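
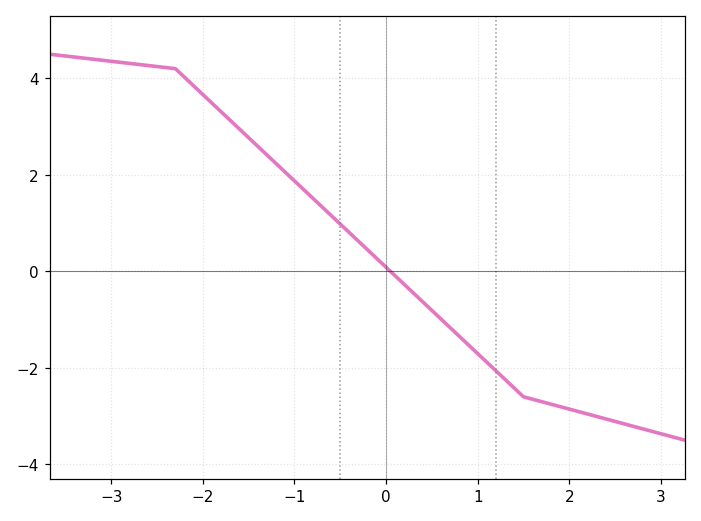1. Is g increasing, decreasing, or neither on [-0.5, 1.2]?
decreasing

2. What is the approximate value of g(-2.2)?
4.02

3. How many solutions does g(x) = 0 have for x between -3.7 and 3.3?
1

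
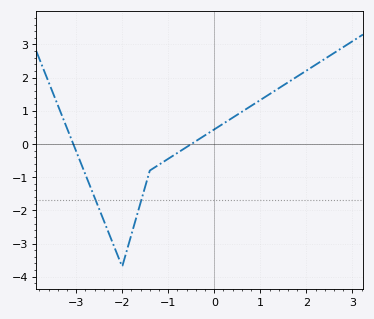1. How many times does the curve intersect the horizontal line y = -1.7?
2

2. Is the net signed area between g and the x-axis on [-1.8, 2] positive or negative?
positive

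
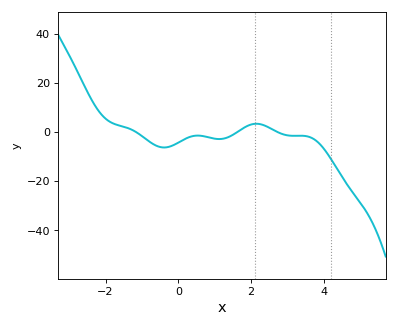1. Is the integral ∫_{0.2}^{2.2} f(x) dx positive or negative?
negative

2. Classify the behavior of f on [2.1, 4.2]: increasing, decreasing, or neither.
neither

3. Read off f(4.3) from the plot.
-13.5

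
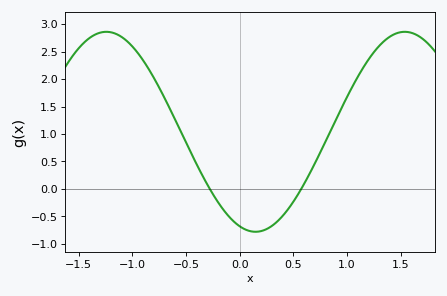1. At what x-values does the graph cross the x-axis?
-0.279, 0.573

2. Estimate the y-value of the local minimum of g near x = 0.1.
-0.78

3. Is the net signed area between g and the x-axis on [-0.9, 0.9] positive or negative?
positive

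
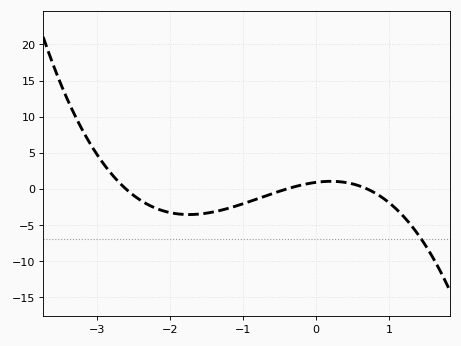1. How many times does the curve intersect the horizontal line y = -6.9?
1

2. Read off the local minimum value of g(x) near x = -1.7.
-3.54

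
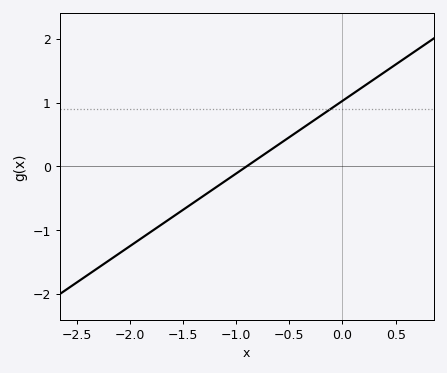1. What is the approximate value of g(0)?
1.03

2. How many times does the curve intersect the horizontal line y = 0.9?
1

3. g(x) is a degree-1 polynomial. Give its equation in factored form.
y = 1.14(x + 0.9)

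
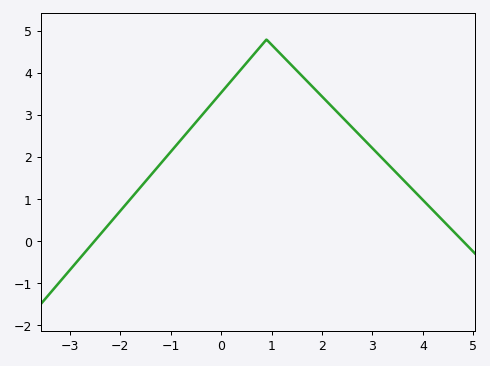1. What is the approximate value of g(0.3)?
3.96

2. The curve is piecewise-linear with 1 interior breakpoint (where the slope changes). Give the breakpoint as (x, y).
(0.9, 4.8)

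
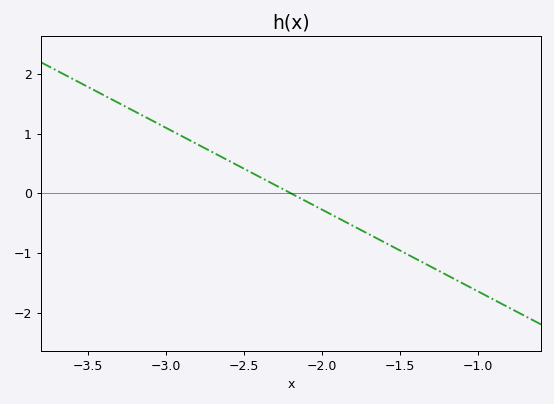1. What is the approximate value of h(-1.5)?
-0.959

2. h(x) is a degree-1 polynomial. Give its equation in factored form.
y = -1.37(x + 2.2)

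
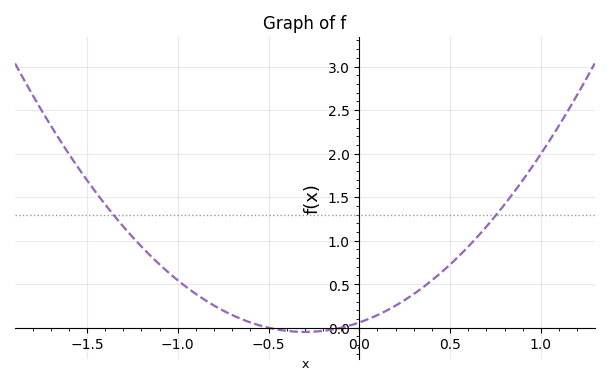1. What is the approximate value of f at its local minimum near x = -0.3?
-0.048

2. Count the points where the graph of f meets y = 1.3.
2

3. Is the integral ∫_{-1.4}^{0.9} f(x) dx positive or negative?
positive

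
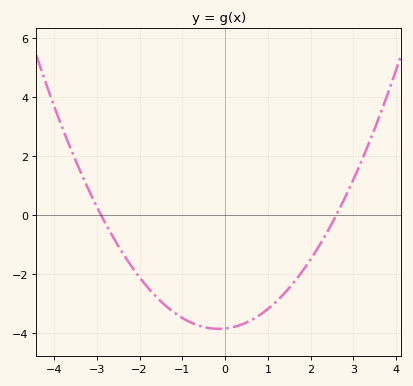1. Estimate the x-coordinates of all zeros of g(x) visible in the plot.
-2.9, 2.6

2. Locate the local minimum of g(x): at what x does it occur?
-0.15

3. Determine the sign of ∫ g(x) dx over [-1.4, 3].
negative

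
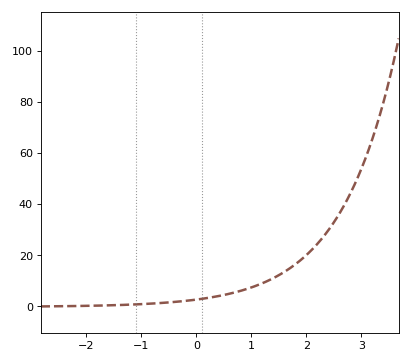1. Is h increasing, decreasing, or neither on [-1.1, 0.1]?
increasing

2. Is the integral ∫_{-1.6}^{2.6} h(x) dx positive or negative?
positive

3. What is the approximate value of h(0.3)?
3.6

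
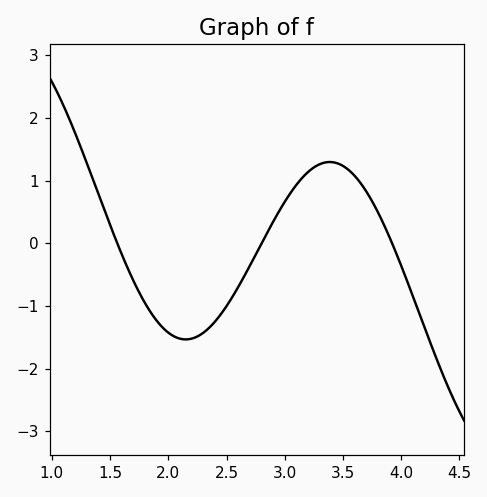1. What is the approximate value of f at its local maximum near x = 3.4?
1.3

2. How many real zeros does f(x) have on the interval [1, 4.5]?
3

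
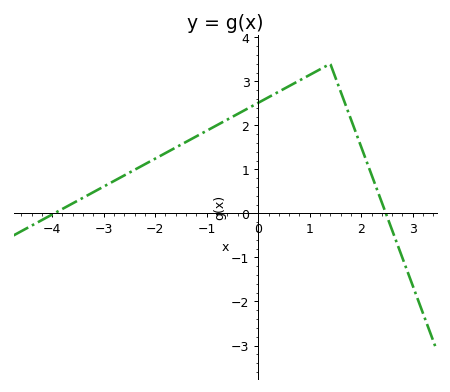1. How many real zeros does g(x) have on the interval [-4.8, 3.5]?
2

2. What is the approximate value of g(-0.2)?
2.4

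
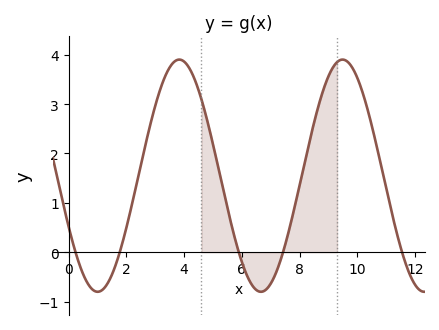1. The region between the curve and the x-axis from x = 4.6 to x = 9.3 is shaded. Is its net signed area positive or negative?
positive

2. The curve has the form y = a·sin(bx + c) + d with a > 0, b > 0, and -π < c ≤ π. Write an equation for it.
y = 2.35sin(1.1x - 2.7) + 1.55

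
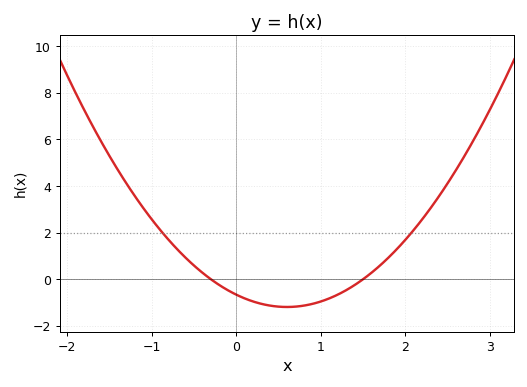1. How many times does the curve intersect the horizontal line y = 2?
2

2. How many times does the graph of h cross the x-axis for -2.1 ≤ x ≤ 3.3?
2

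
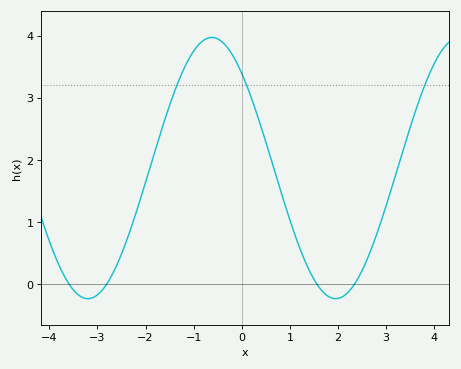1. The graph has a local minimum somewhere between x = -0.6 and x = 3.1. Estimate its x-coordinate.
1.95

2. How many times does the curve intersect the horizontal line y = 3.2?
3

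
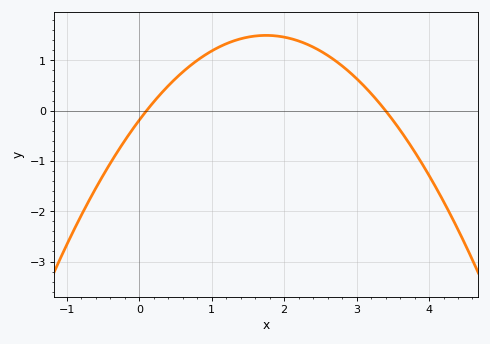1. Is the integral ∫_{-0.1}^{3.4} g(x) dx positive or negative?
positive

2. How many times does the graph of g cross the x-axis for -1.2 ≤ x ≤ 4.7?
2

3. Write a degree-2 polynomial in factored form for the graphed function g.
y = -0.55(x - 0.1)(x - 3.4)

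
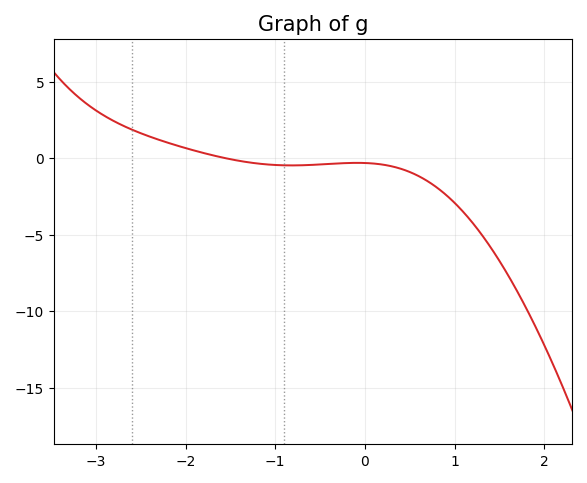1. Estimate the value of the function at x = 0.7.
-1.5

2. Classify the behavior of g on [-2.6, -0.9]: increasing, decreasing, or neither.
decreasing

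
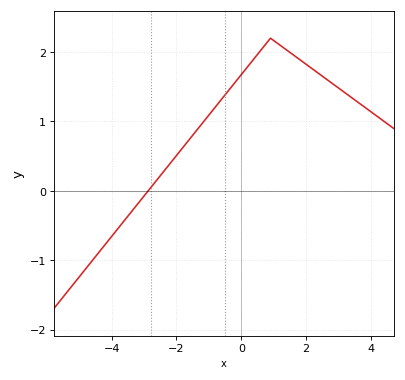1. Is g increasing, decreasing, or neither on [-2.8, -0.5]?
increasing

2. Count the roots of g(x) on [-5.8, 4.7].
1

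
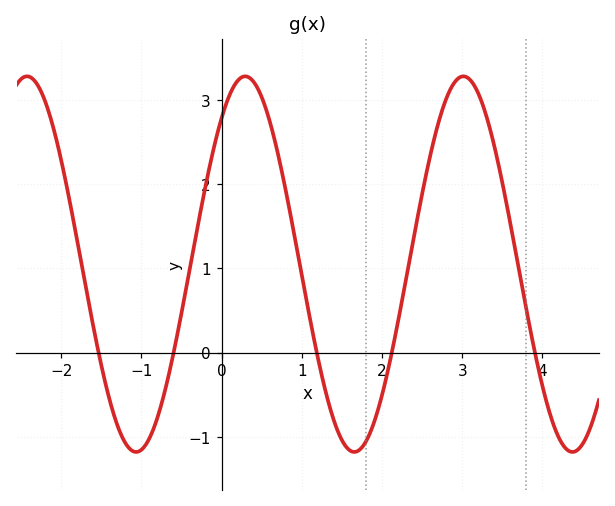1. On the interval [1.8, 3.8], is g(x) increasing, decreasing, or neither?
neither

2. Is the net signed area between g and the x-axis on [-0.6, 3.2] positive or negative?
positive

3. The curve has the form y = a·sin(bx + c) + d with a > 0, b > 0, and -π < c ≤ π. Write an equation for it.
y = 2.23sin(2.31x + 0.89) + 1.05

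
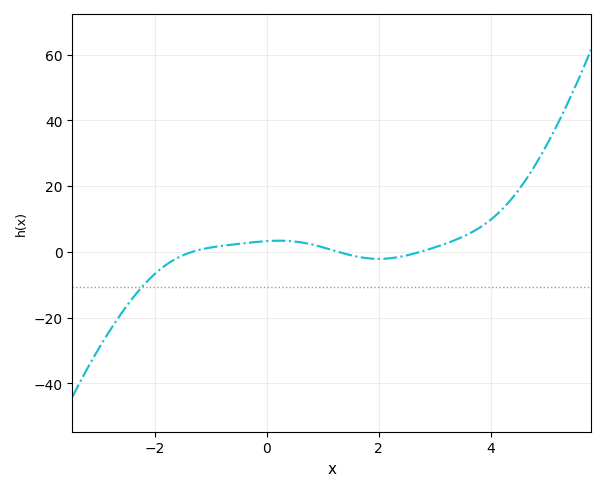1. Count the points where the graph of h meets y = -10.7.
1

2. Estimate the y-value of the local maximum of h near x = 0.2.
4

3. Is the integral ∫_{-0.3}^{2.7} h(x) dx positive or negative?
positive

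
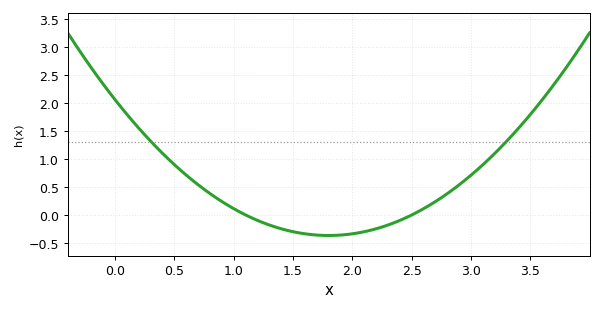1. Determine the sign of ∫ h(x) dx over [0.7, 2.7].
negative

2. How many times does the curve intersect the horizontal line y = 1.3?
2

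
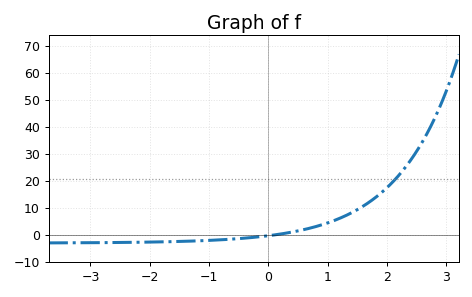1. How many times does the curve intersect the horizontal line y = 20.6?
1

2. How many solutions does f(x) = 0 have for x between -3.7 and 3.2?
1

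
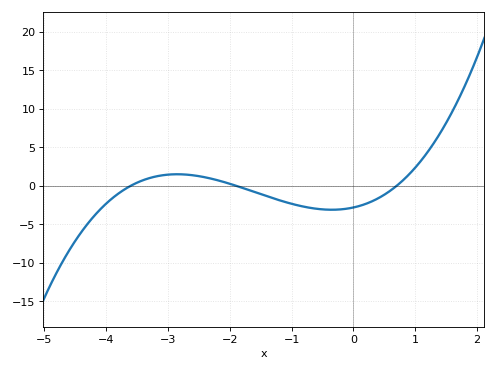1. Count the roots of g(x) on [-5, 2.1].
3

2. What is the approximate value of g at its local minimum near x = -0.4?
-3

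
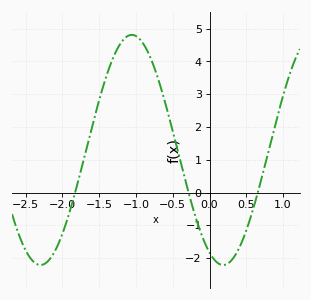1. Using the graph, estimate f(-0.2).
-0.669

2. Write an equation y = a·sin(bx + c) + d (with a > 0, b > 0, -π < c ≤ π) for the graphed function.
y = 3.51sin(2.53x - 2.04) + 1.3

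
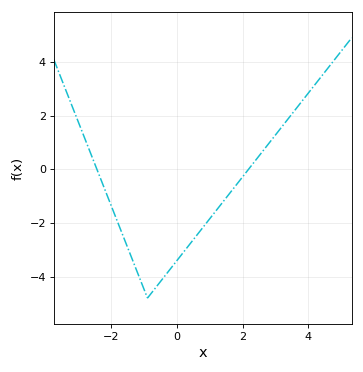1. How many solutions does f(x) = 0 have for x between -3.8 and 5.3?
2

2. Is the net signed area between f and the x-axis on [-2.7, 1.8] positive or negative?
negative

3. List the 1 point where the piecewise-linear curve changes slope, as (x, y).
(-0.9, -4.8)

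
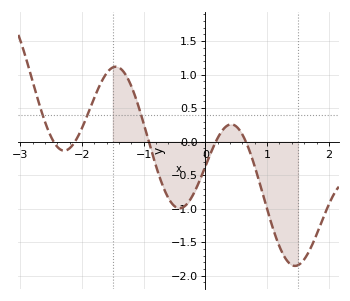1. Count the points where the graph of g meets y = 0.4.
3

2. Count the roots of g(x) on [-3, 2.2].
5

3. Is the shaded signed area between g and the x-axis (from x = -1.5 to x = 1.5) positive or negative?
negative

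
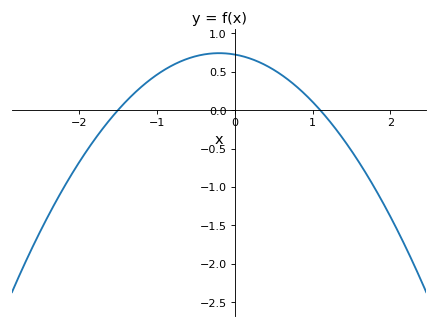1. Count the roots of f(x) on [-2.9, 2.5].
2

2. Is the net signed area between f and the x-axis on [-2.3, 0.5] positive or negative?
positive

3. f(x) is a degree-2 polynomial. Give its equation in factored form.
y = -0.44(x + 1.5)(x - 1.1)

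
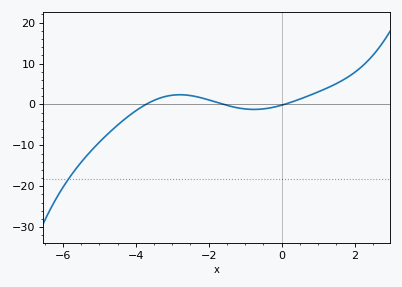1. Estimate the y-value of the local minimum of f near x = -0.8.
-1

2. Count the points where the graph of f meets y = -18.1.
1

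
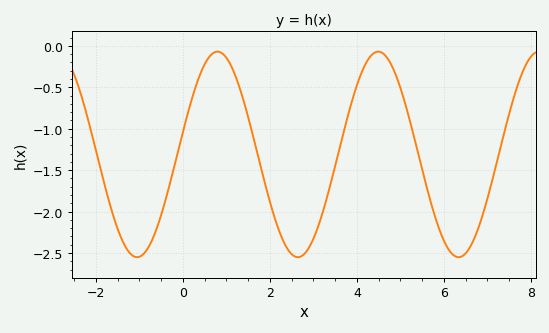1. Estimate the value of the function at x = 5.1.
-0.7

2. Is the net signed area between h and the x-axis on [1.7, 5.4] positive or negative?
negative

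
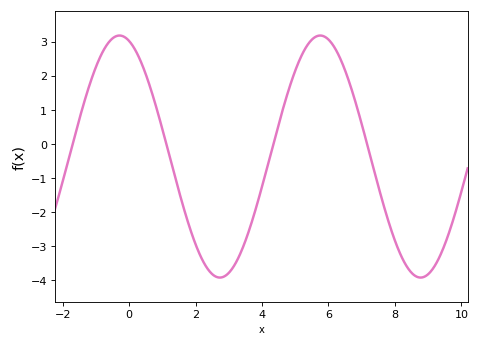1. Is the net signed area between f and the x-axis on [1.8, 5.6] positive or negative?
negative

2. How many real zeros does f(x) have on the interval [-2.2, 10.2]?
4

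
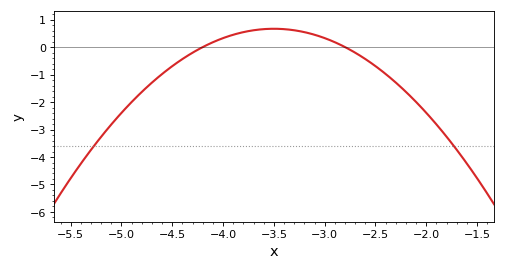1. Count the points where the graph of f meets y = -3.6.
2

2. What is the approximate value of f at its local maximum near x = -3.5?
0.7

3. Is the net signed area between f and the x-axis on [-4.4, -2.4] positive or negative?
positive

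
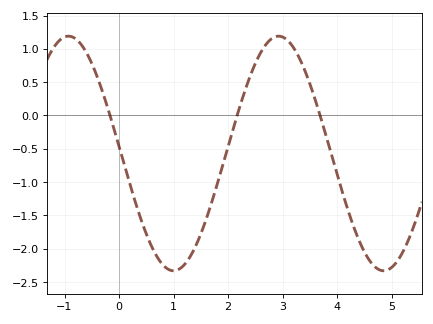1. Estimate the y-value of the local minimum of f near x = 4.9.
-2.35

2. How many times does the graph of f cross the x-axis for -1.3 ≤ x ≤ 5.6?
3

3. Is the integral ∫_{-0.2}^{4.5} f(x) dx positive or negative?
negative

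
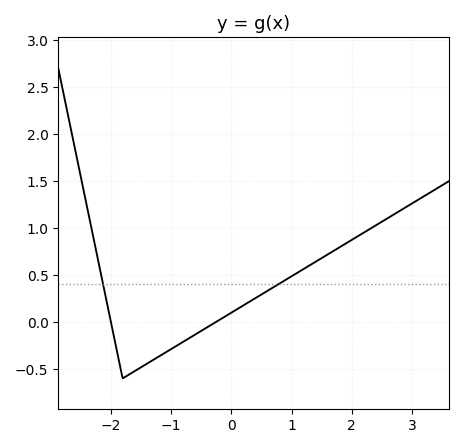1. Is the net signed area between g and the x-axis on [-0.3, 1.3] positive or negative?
positive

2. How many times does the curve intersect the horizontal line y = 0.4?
2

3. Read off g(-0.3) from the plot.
0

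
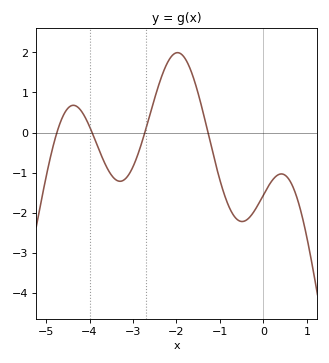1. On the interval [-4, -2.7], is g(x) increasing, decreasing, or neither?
neither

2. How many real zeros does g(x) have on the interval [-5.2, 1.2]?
4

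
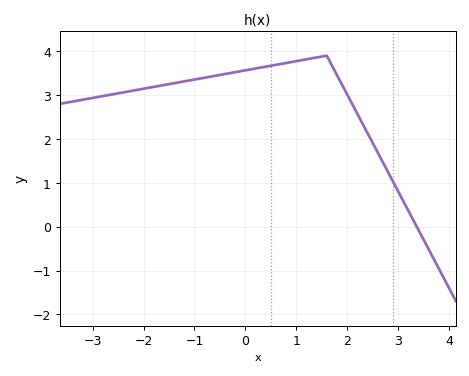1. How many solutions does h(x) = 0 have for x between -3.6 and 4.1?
1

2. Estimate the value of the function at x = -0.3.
3.5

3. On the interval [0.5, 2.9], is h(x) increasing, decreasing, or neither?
neither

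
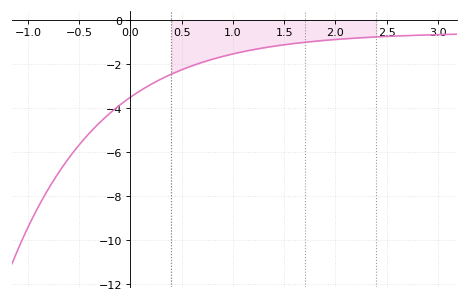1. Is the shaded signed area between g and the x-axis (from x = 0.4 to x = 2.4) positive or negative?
negative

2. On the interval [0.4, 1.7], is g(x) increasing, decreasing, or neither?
increasing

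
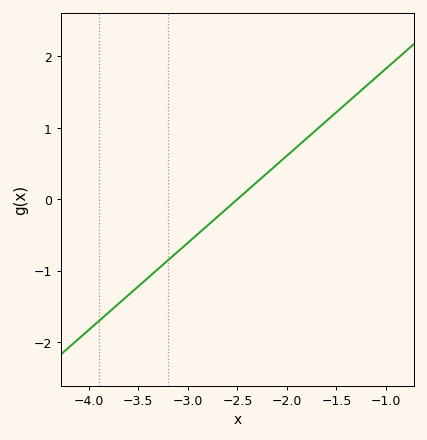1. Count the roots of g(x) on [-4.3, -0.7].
1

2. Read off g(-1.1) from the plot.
1.7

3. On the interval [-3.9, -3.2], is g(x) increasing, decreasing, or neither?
increasing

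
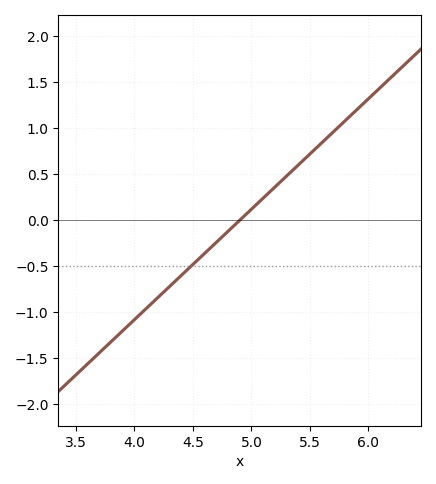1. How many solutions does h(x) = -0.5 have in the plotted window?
1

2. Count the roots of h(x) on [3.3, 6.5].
1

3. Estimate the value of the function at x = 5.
0.12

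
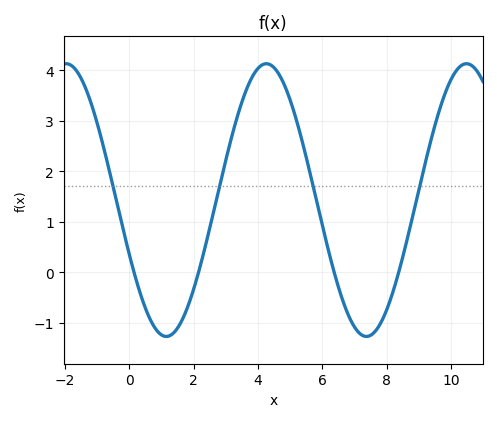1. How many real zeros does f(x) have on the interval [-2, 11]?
4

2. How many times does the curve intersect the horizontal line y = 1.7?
4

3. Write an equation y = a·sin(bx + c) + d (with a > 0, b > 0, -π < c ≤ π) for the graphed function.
y = 2.7sin(1x - 2.7) + 1.43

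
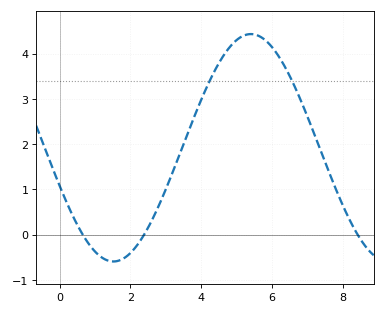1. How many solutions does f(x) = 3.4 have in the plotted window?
2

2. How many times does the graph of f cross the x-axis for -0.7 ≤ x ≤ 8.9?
3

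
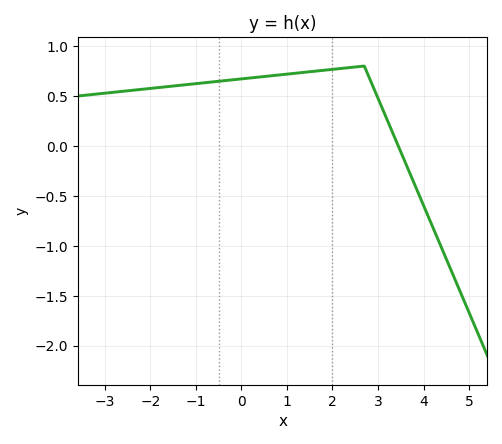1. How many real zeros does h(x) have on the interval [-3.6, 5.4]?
1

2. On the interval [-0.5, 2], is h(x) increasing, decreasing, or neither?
increasing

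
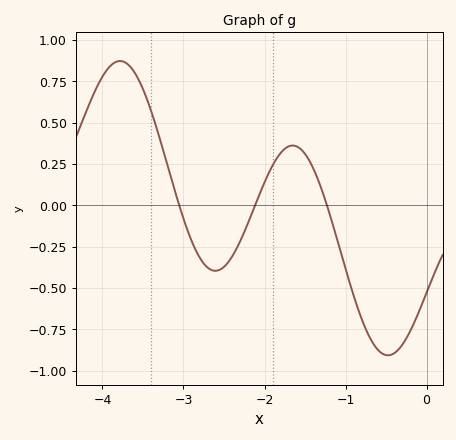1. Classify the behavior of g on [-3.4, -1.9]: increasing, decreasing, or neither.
neither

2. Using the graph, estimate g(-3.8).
0.873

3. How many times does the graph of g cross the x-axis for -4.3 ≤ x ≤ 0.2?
3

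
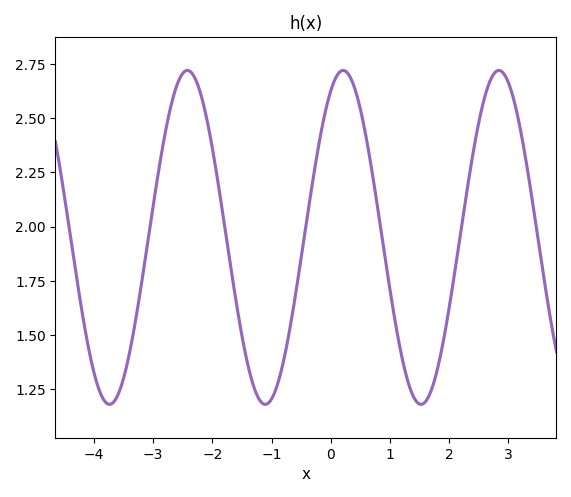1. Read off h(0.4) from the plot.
2.64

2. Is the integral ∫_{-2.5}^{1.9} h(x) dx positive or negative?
positive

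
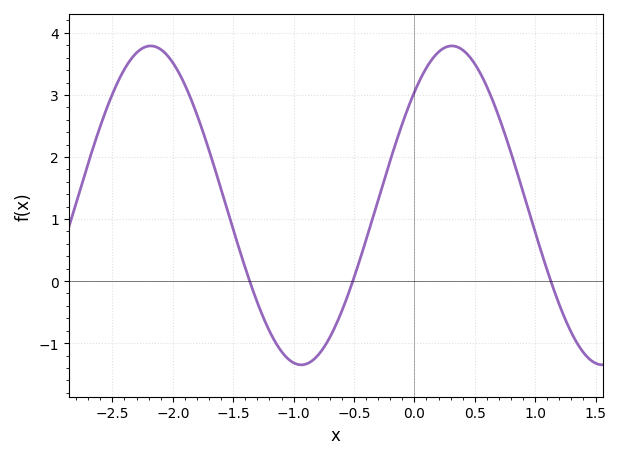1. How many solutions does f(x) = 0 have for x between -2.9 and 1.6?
3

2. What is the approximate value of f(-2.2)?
3.79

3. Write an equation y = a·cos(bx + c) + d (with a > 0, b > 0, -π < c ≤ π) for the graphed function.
y = 2.57cos(2.52x - 0.782) + 1.22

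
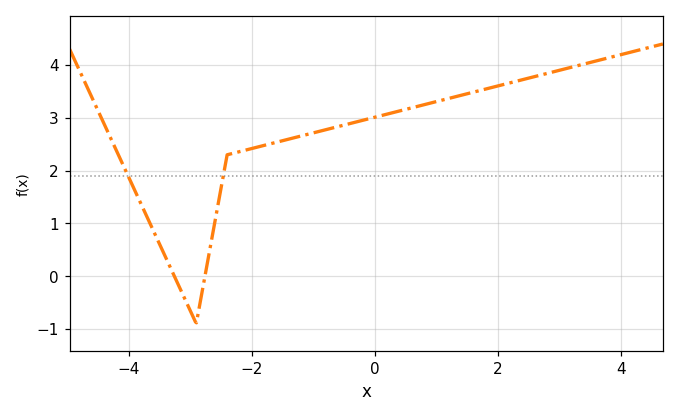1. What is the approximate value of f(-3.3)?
0.1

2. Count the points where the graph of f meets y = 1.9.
2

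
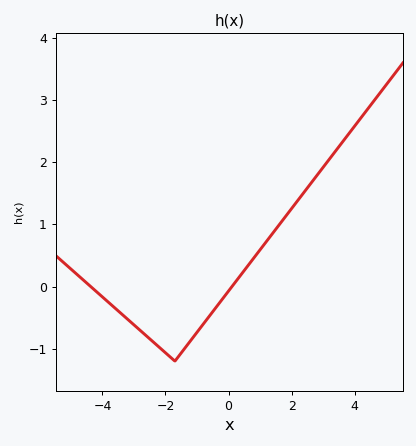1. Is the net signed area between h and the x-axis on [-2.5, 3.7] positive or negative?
positive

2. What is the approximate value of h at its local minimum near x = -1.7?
-1.2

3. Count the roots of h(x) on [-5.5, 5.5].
2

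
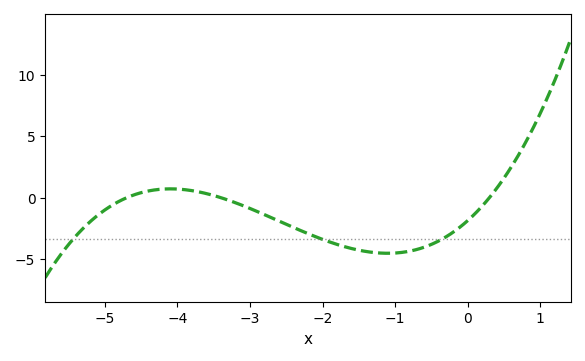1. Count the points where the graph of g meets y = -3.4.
3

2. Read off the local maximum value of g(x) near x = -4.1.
0.721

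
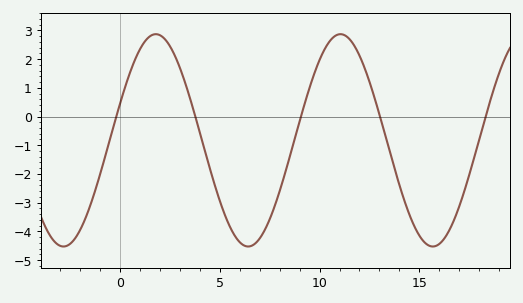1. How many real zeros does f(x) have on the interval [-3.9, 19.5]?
5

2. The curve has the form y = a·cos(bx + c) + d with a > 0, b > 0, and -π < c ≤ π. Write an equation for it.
y = 3.7cos(0.68x - 1.23) - 0.83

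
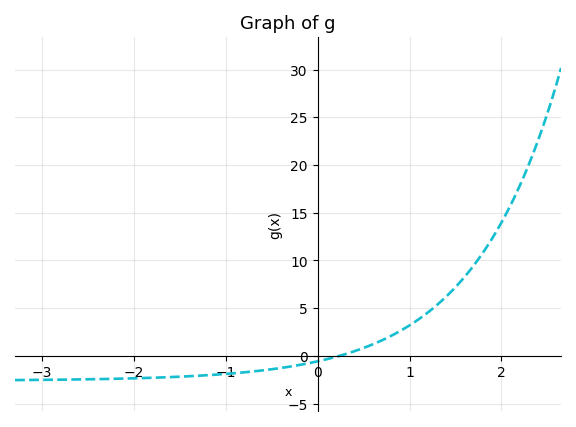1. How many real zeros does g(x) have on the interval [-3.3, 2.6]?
1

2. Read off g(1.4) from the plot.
6.22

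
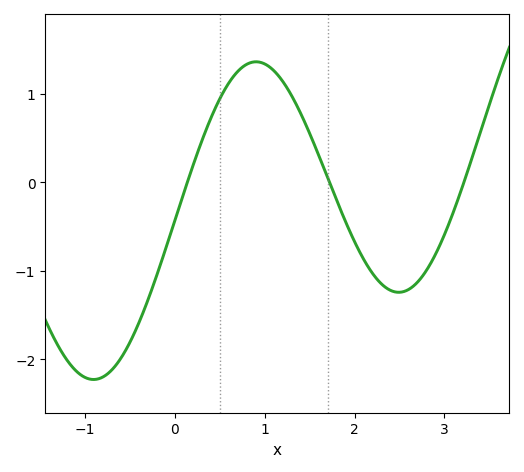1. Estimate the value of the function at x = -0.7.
-2.12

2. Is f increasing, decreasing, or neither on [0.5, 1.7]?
neither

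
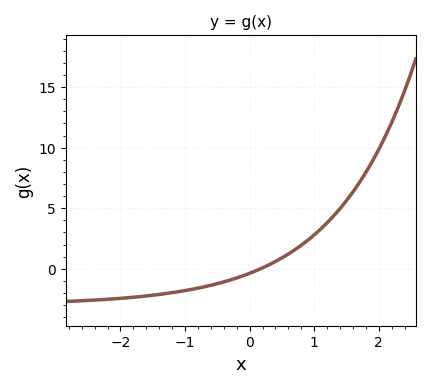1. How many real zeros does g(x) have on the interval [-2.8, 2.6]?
1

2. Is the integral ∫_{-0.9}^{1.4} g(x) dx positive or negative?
positive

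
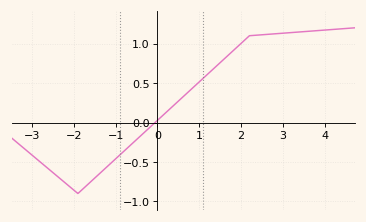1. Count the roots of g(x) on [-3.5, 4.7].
1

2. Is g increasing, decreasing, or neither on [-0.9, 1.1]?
increasing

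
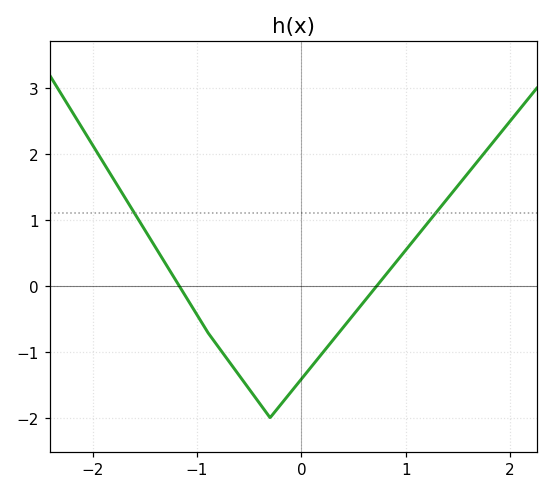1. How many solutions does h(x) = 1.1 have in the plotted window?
2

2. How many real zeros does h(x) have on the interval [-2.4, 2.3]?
2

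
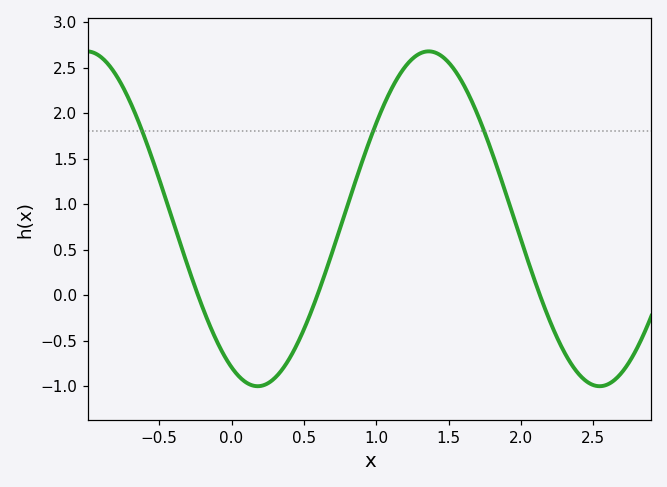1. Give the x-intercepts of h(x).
-0.2, 0.6, 2.1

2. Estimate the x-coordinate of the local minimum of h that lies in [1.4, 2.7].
2.5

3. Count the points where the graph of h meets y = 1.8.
3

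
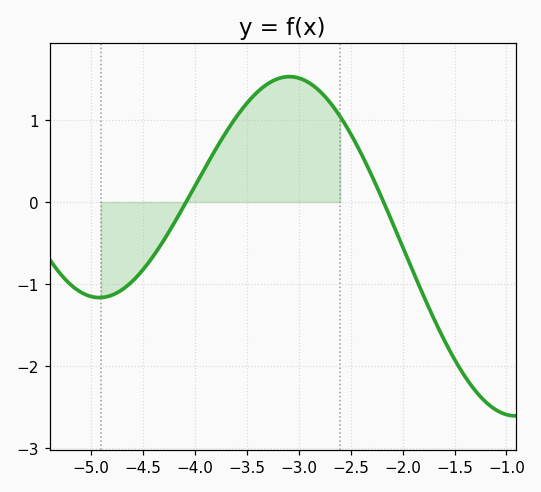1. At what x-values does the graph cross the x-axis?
-4.1, -2.2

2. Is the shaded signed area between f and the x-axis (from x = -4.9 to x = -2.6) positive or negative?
positive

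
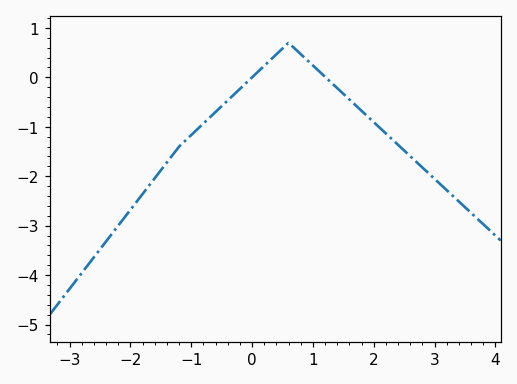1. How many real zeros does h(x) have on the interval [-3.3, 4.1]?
2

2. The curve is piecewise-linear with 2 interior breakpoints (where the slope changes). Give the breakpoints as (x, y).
(-1.2, -1.4); (0.6, 0.7)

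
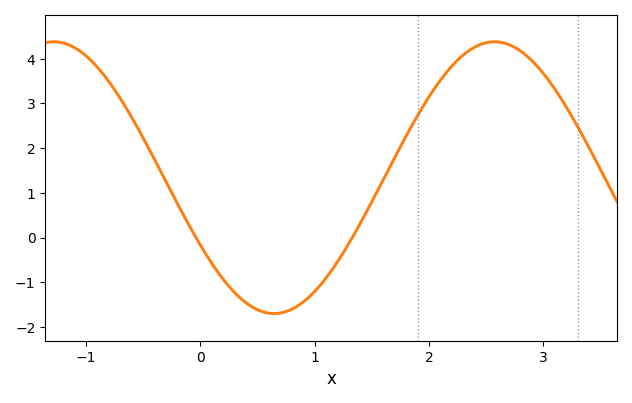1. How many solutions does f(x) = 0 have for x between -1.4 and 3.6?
2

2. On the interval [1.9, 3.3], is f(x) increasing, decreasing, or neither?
neither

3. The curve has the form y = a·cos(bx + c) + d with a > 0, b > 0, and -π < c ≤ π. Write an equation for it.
y = 3.04cos(1.6x + 2.1) + 1.34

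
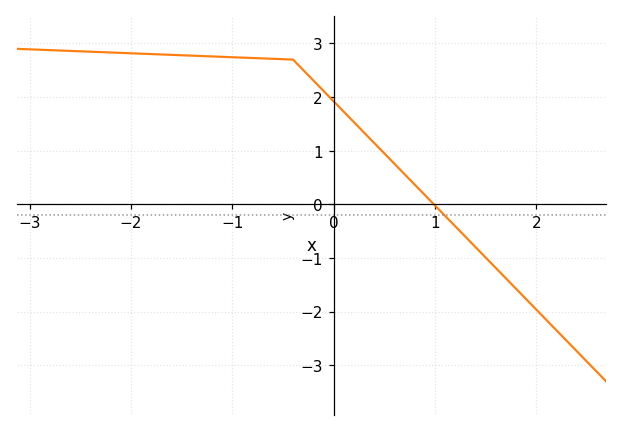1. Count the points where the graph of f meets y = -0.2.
1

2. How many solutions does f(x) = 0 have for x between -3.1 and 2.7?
1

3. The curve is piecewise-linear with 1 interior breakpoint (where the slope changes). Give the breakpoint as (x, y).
(-0.4, 2.7)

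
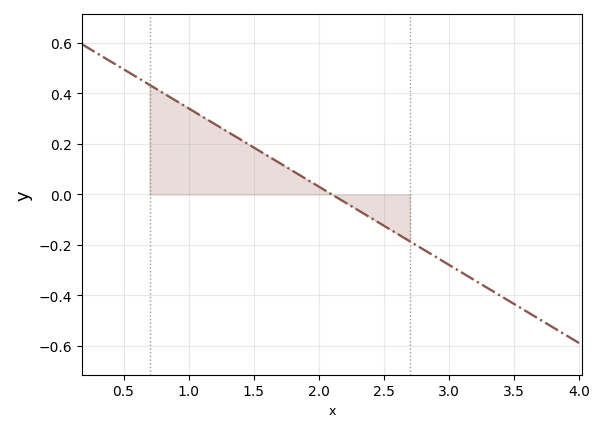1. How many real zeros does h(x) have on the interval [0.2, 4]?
1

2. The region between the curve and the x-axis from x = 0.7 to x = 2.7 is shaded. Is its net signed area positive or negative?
positive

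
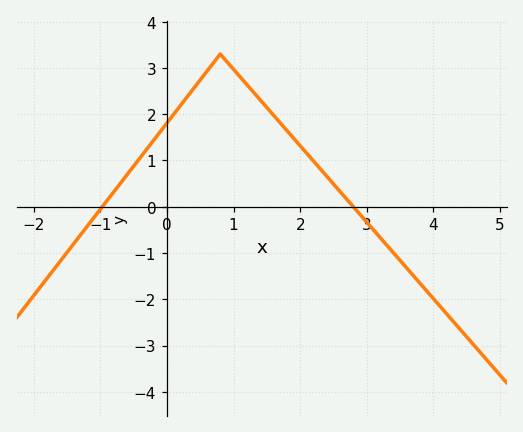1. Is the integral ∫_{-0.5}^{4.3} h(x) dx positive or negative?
positive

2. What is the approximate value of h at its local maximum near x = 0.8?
3.3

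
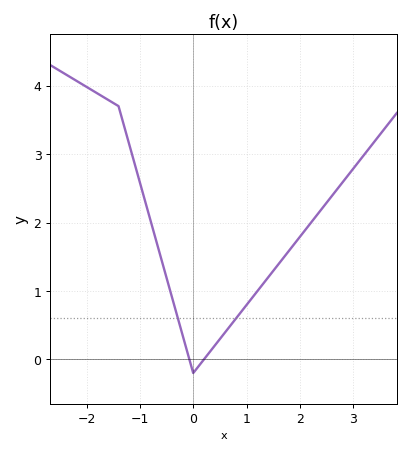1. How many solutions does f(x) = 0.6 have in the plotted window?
2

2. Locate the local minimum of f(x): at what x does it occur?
0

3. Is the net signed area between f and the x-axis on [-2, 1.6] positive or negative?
positive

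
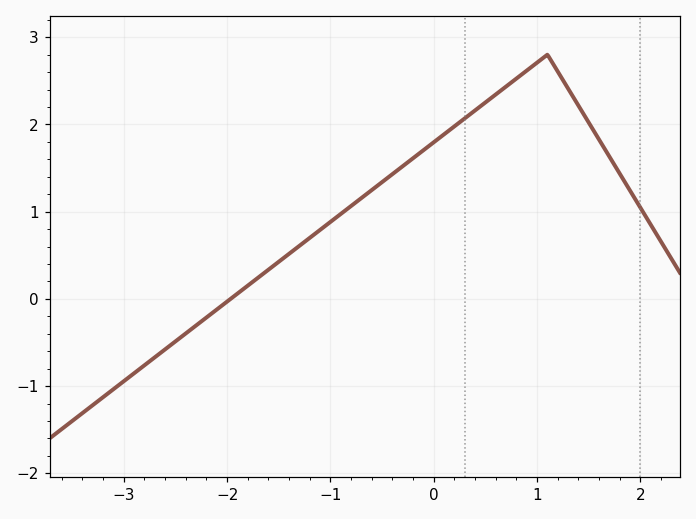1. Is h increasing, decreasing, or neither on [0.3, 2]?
neither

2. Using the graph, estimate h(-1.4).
0.517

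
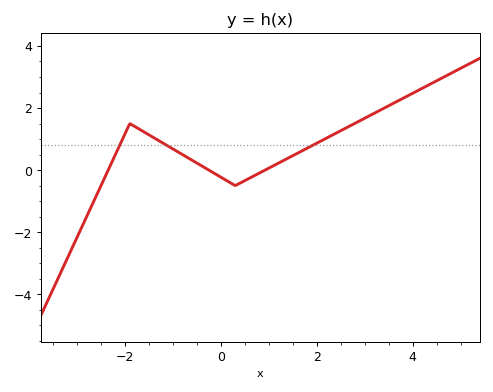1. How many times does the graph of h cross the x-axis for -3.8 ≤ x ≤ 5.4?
3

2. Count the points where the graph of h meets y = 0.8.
3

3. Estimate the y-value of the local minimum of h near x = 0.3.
-0.499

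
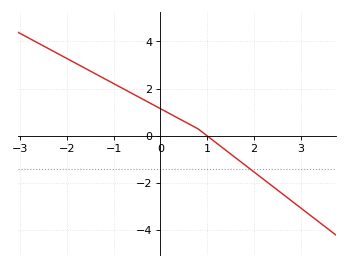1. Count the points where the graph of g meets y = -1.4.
1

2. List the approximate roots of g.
0.996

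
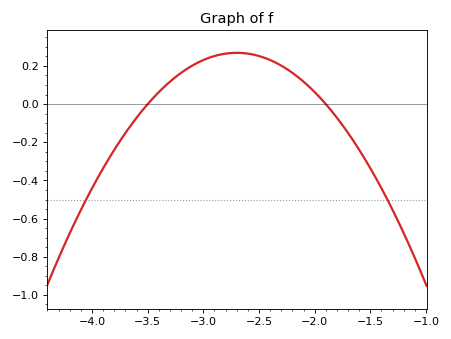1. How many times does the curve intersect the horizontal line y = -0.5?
2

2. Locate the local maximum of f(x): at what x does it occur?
-2.7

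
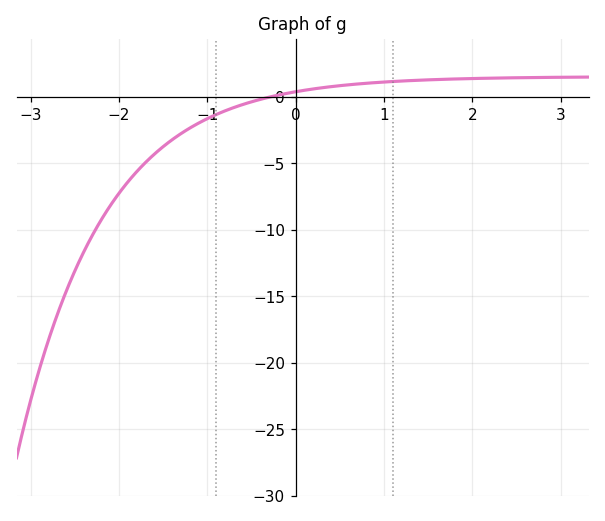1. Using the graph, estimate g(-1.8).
-5.5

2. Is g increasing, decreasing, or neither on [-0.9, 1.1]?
increasing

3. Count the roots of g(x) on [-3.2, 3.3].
1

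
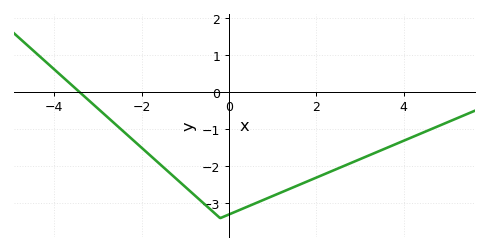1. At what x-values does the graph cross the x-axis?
-3.42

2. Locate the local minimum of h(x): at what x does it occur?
-0.198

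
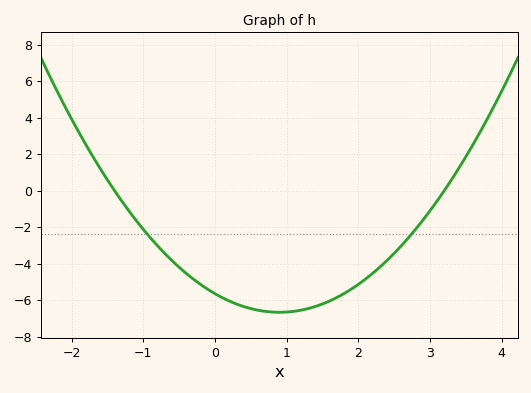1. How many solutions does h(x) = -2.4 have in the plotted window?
2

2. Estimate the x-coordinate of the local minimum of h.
0.9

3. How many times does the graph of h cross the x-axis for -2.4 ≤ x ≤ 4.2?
2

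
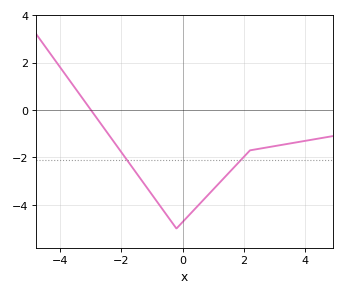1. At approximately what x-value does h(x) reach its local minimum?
-0.2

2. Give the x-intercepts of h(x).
-3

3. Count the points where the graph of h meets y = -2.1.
2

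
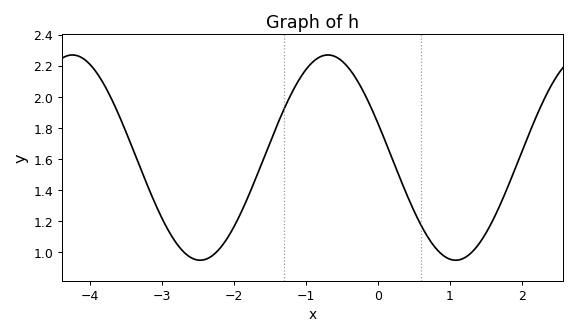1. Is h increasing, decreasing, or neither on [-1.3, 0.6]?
neither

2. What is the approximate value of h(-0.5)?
2.24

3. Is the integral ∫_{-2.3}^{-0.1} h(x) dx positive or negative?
positive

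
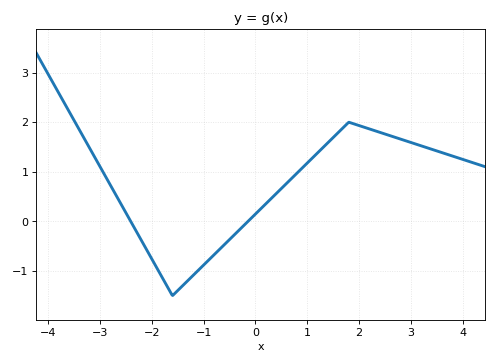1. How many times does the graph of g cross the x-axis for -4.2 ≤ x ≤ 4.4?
2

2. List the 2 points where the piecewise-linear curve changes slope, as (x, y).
(-1.6, -1.5); (1.8, 2)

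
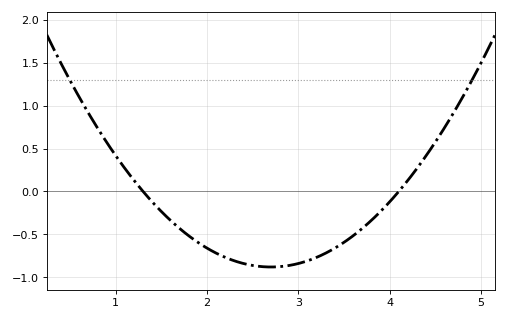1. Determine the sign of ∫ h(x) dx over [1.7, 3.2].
negative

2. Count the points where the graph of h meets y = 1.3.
2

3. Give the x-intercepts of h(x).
1.3, 4.1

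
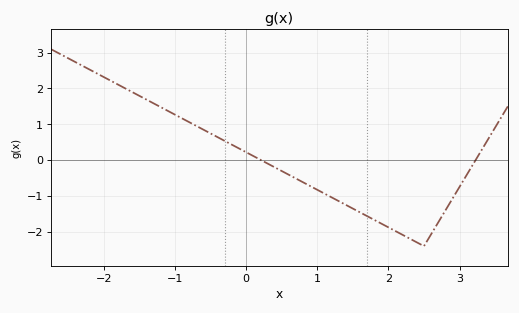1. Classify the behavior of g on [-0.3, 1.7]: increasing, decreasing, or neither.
decreasing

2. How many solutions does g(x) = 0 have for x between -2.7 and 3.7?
2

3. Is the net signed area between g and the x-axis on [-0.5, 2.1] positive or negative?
negative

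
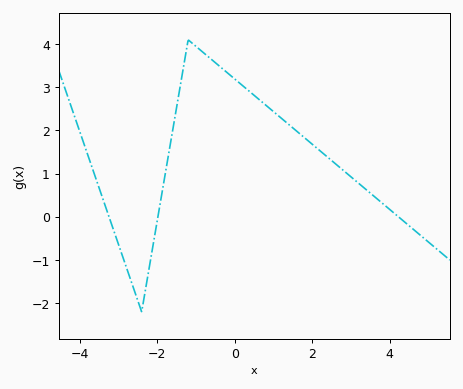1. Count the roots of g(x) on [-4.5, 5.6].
3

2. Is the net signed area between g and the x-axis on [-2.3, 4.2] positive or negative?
positive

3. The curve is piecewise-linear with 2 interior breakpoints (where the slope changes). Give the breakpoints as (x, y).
(-2.4, -2.2); (-1.2, 4.1)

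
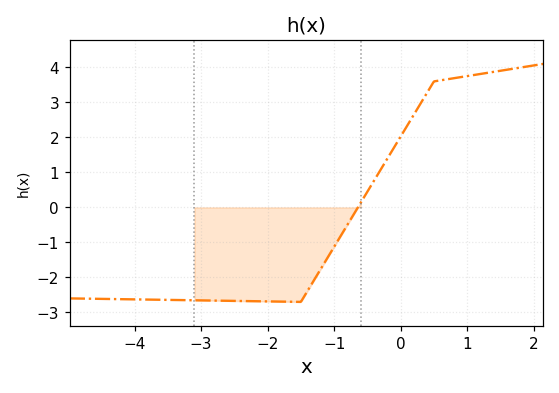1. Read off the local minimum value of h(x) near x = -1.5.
-2.7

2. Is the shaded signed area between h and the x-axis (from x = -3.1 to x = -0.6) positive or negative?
negative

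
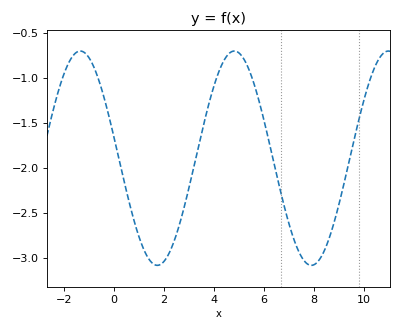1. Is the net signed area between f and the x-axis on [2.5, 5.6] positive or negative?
negative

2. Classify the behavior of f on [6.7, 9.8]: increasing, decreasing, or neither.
neither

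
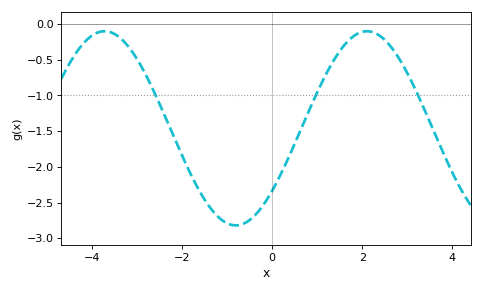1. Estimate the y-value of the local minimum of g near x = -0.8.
-2.8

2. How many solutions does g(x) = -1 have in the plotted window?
3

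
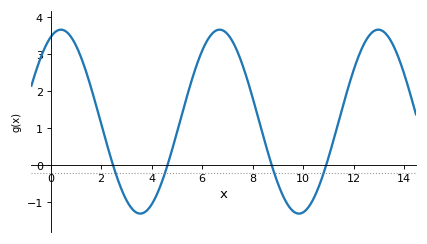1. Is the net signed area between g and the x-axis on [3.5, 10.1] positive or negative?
positive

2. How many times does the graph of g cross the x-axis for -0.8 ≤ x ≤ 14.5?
4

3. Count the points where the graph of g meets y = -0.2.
4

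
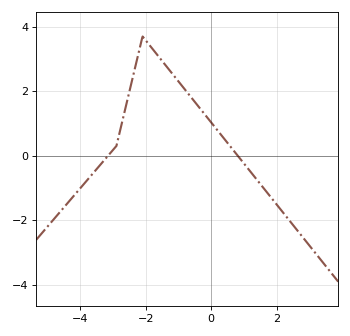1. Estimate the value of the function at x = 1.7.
-1.2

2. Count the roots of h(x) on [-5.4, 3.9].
2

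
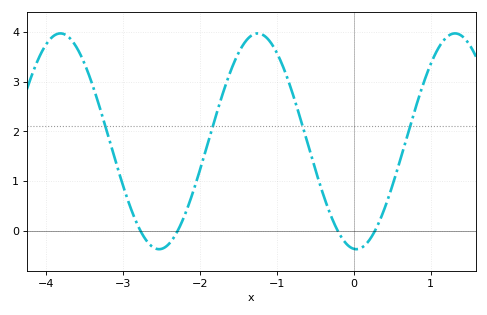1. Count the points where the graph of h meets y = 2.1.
4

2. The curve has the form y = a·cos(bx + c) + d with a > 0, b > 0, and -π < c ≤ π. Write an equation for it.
y = 2.17cos(2.45x + 3.06) + 1.8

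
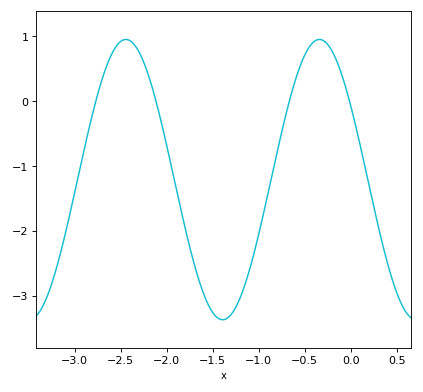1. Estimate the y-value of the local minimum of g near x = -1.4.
-3.37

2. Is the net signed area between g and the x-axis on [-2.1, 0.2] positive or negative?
negative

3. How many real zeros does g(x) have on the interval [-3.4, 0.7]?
4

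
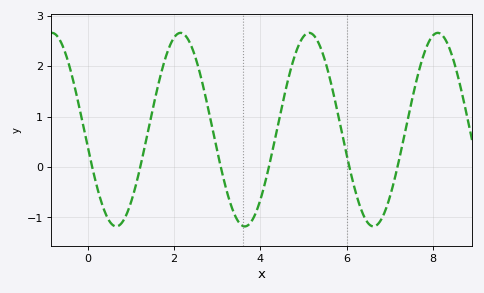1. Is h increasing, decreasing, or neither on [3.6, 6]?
neither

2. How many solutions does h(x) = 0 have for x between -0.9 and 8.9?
6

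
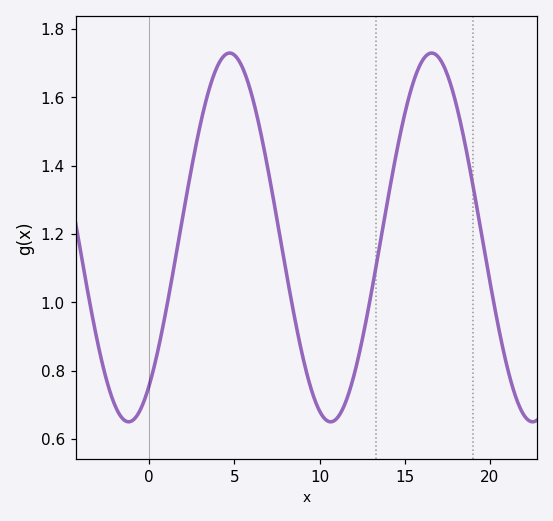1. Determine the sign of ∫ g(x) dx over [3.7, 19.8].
positive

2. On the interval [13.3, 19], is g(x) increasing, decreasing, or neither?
neither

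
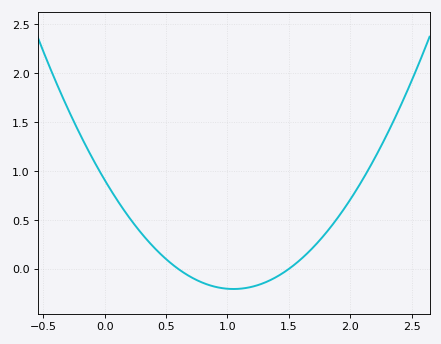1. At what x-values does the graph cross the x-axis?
0.6, 1.5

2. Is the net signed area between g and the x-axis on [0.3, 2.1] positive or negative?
positive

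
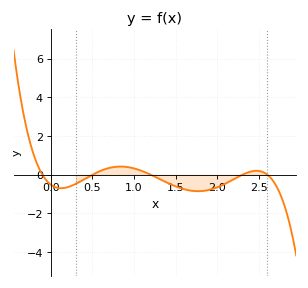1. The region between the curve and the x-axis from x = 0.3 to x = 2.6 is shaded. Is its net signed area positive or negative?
negative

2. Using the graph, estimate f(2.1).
-0.4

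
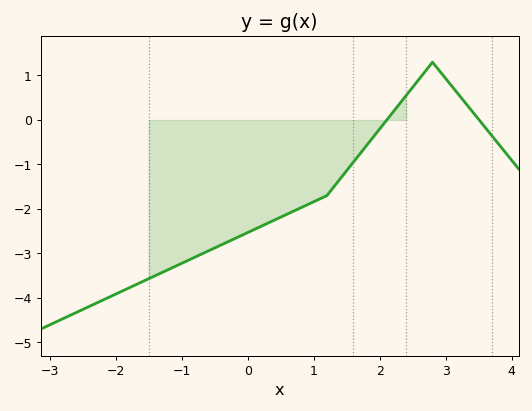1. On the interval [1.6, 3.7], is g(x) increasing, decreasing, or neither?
neither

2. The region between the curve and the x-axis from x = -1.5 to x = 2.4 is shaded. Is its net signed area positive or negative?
negative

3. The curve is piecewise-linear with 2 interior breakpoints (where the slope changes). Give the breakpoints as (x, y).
(1.2, -1.7); (2.8, 1.3)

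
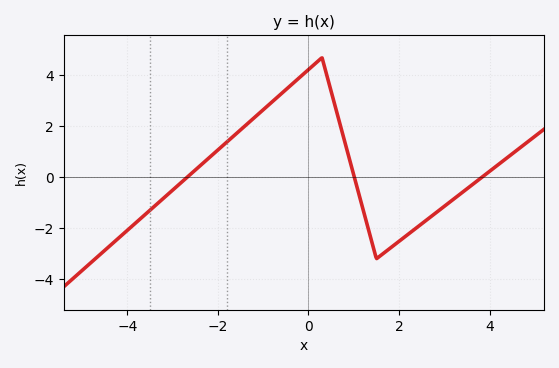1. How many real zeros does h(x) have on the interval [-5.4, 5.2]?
3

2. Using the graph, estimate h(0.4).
4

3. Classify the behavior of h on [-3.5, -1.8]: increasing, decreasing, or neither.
increasing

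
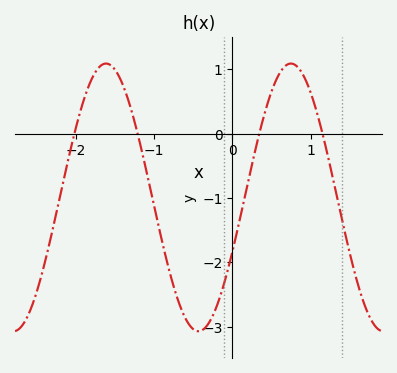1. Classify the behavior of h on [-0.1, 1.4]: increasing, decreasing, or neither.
neither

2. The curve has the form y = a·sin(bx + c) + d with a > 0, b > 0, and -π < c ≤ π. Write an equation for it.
y = 2.08sin(2.66x - 0.42) - 0.99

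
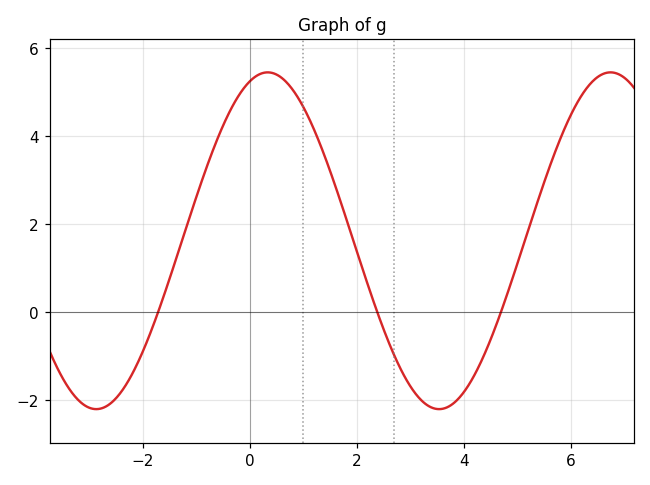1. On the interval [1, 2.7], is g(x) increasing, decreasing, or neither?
decreasing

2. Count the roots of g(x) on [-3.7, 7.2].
3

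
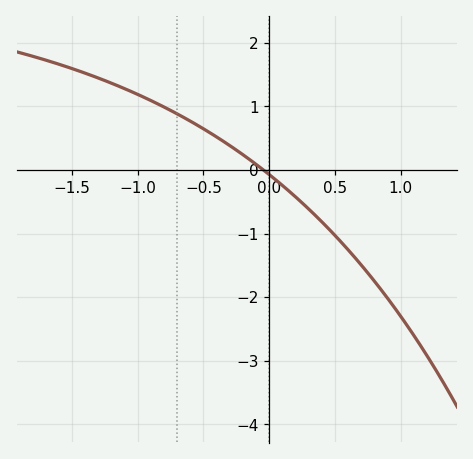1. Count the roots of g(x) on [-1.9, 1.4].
1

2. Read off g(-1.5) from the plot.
1.6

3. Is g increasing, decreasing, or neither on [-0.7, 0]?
decreasing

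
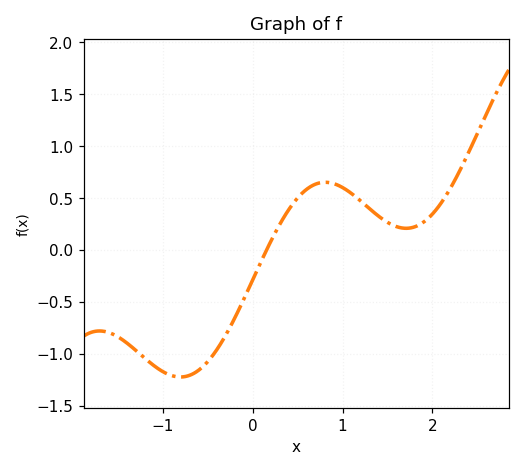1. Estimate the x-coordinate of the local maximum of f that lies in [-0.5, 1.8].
0.806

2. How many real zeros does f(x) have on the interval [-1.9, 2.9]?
1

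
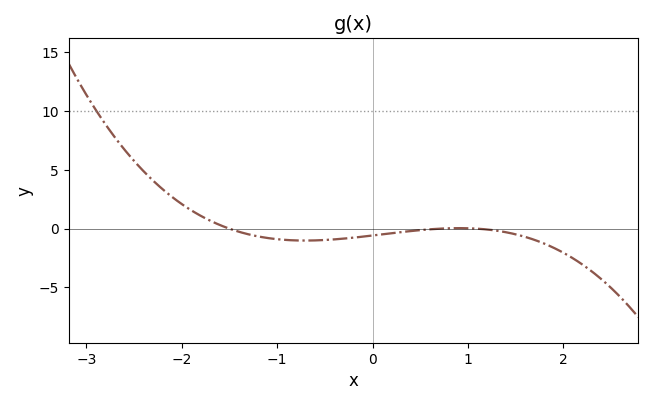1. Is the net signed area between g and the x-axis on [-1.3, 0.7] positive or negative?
negative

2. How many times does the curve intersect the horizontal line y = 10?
1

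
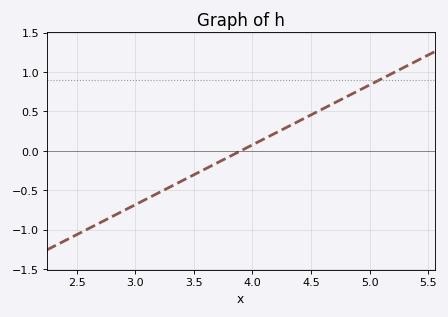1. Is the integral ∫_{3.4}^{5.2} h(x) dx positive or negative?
positive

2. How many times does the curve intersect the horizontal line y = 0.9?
1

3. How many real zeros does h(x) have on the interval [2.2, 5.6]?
1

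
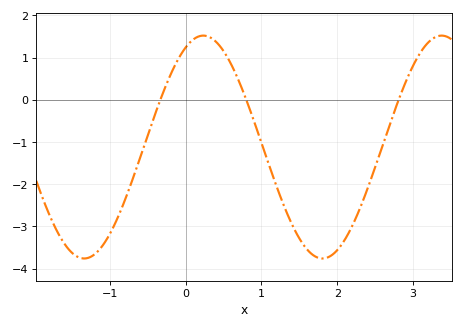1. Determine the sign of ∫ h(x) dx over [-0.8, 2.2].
negative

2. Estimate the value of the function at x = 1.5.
-3.3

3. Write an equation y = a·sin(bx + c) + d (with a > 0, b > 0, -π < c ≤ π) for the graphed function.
y = 2.64sin(2x + 1.1) - 1.12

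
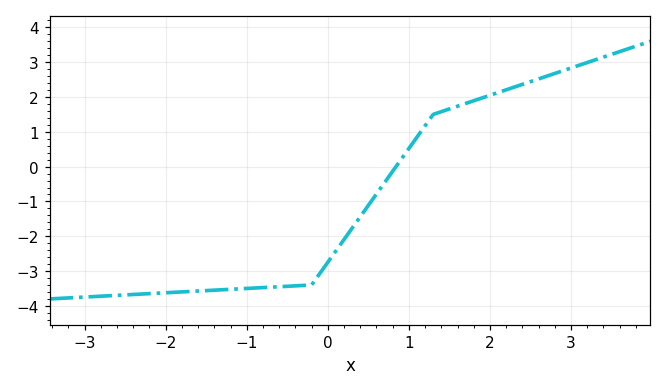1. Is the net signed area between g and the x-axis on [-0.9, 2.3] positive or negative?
negative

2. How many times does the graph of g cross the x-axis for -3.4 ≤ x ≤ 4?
1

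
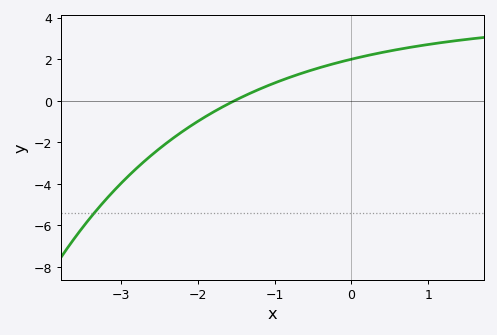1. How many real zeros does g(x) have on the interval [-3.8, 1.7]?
1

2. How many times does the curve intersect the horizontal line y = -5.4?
1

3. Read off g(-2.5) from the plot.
-2.31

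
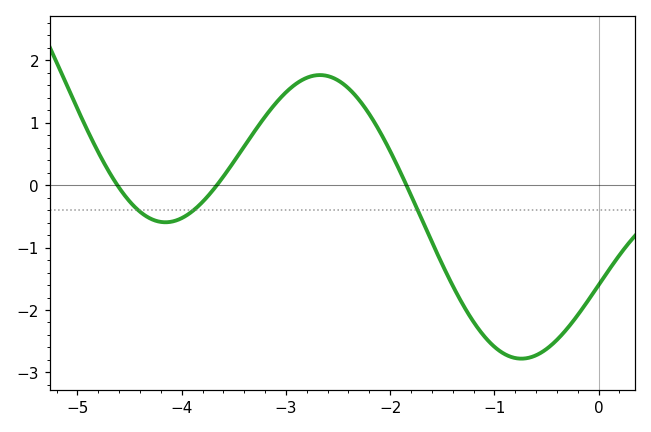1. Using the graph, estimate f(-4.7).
0.2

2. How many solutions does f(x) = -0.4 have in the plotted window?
3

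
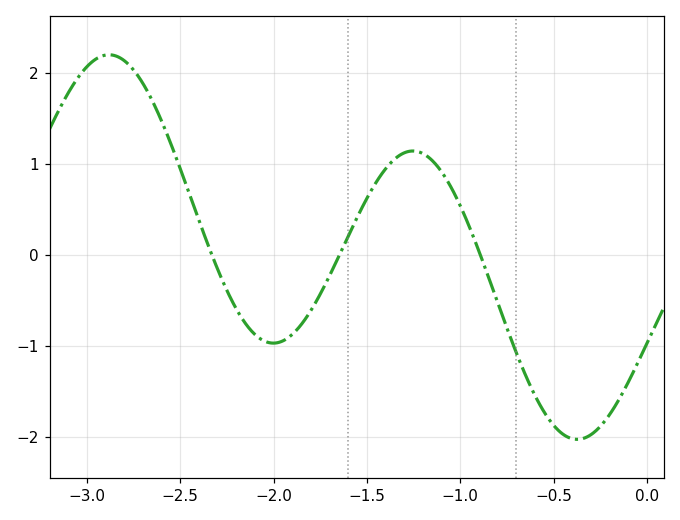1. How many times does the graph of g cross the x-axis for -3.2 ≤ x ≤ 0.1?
3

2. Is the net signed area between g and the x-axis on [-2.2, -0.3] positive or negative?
negative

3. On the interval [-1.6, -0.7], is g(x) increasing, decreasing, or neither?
neither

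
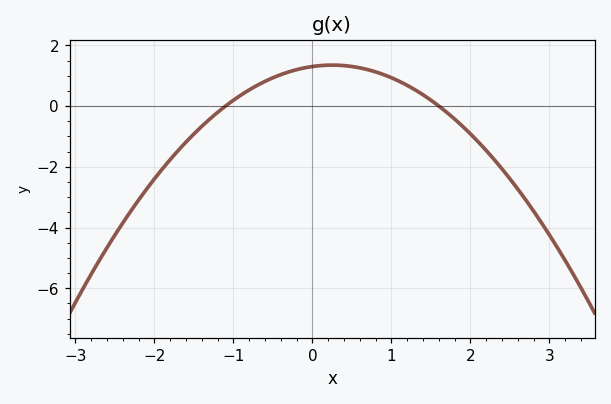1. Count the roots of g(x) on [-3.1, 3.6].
2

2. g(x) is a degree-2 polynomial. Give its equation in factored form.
y = -0.74(x + 1.1)(x - 1.6)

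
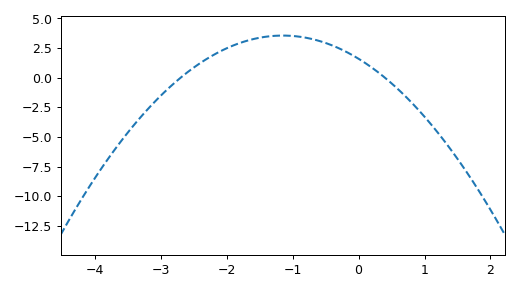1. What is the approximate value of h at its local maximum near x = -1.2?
3.56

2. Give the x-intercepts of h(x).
-2.7, 0.4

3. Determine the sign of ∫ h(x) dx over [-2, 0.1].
positive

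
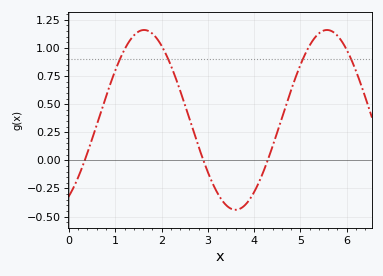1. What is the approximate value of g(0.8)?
0.568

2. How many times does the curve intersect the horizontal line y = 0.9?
4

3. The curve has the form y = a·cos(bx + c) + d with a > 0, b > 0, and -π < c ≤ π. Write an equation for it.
y = 0.8cos(1.59x - 2.58) + 0.36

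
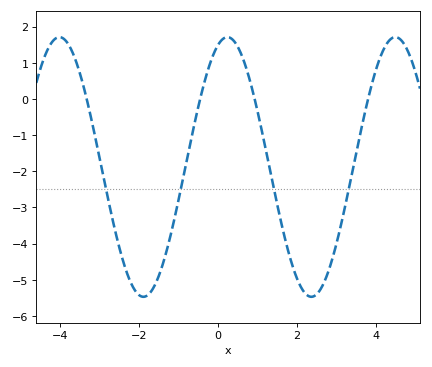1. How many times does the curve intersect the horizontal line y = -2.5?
4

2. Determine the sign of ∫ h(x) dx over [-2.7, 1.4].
negative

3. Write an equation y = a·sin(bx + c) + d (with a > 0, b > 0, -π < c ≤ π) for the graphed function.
y = 3.59sin(1.48x + 1.22) - 1.88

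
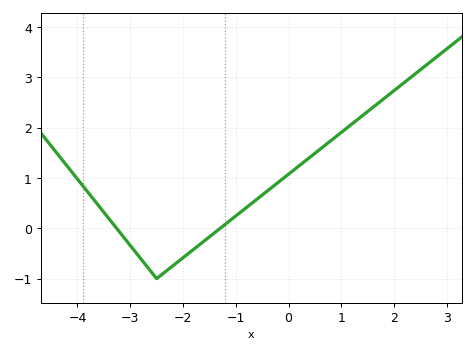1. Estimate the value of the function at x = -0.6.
0.6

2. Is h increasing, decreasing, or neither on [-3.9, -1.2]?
neither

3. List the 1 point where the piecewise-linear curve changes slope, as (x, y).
(-2.5, -1)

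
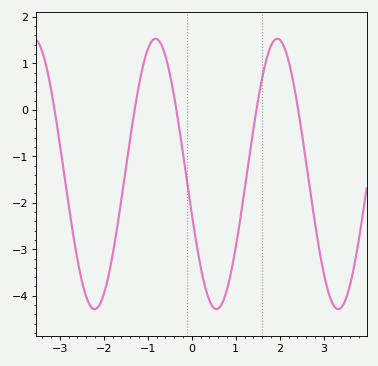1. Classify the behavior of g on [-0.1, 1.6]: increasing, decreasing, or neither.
neither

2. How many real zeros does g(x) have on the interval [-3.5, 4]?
5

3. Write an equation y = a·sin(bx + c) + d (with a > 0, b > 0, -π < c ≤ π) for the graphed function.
y = 2.91sin(2.3x - 2.8) - 1.38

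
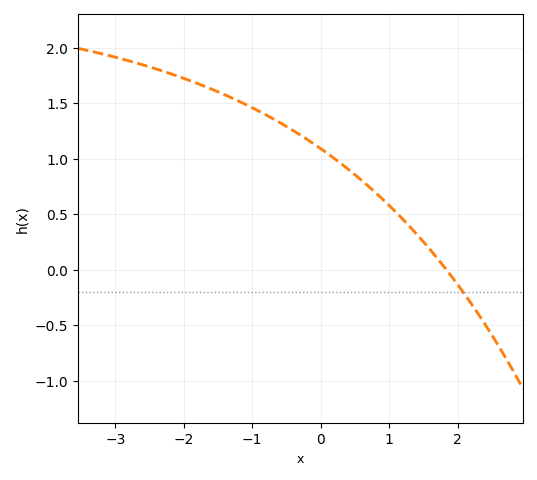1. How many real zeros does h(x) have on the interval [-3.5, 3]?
1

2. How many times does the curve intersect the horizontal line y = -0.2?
1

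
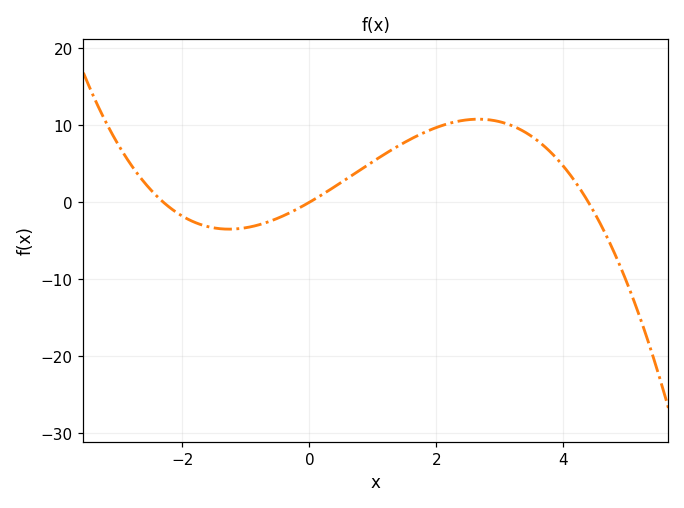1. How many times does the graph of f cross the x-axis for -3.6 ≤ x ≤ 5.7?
3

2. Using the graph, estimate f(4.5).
-1.44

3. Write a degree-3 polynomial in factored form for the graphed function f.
y = -0.47(x + 2.3)(x - 0)(x - 4.4)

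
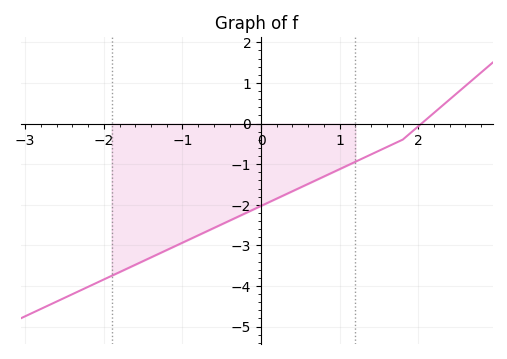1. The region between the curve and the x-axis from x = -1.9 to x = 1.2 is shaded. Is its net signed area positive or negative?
negative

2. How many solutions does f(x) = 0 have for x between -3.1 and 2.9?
1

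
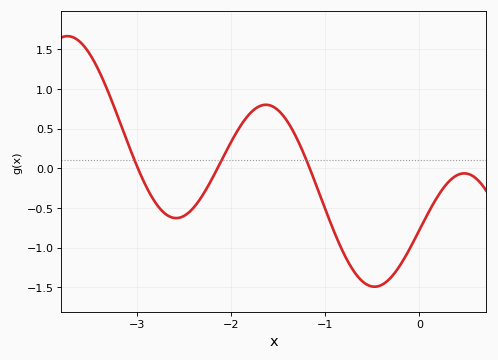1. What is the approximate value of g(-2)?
0.333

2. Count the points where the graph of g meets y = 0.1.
3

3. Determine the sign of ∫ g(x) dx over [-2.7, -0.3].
negative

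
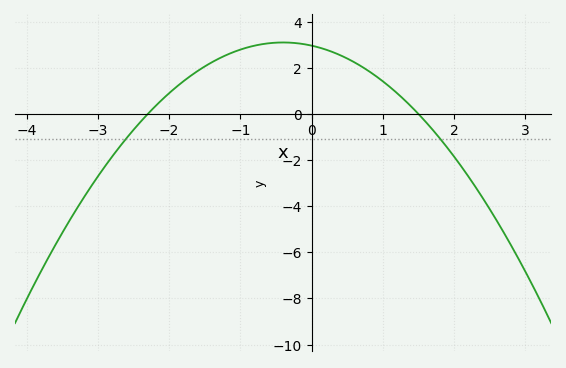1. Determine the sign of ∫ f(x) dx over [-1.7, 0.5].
positive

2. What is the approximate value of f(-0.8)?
2.97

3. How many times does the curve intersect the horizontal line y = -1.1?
2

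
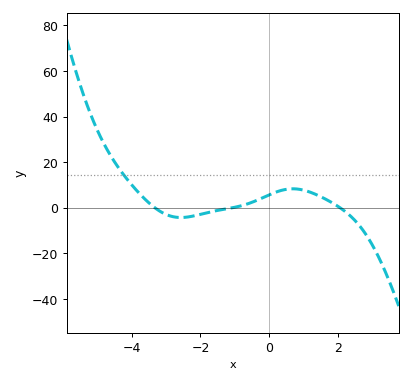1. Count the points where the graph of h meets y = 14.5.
1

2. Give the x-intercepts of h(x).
-3.4, -1, 2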